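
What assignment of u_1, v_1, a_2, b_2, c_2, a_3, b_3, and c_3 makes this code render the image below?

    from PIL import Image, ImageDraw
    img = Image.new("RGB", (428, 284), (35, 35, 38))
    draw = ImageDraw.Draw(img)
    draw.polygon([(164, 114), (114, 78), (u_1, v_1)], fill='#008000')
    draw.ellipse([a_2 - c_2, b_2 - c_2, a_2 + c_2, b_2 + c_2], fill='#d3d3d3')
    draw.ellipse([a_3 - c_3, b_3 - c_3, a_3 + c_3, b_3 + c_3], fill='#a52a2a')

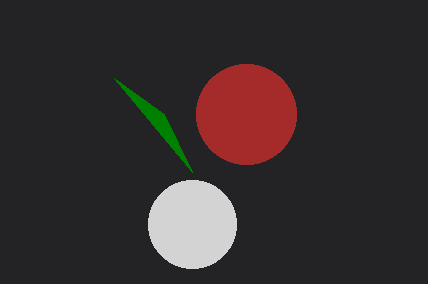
u_1 = 192, v_1 = 172, a_2 = 192, b_2 = 224, c_2 = 44, a_3 = 246, b_3 = 114, c_3 = 50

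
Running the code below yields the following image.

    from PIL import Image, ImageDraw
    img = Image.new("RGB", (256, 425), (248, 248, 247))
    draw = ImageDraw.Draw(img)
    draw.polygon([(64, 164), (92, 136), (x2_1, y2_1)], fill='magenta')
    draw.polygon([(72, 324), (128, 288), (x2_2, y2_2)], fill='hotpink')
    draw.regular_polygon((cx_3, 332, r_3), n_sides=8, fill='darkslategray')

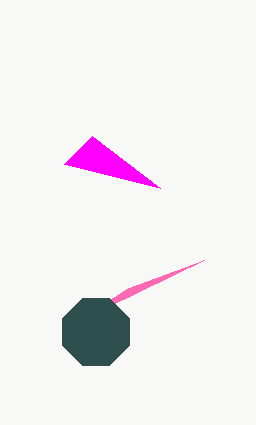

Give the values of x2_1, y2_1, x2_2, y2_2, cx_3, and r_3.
x2_1 = 160
y2_1 = 188
x2_2 = 204
y2_2 = 260
cx_3 = 96
r_3 = 36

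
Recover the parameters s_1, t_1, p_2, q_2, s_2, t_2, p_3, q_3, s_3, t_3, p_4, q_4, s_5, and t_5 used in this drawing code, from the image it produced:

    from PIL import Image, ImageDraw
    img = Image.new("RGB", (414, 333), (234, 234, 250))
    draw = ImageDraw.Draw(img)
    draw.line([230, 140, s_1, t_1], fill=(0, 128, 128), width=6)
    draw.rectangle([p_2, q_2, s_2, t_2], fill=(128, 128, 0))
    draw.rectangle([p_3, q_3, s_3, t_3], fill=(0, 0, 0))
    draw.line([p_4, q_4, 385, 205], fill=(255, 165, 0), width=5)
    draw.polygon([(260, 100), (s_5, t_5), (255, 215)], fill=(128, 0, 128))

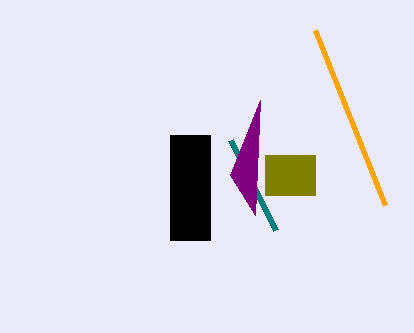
s_1 = 275
t_1 = 230
p_2 = 265
q_2 = 155
s_2 = 315
t_2 = 195
p_3 = 170
q_3 = 135
s_3 = 210
t_3 = 240
p_4 = 315
q_4 = 30
s_5 = 230
t_5 = 175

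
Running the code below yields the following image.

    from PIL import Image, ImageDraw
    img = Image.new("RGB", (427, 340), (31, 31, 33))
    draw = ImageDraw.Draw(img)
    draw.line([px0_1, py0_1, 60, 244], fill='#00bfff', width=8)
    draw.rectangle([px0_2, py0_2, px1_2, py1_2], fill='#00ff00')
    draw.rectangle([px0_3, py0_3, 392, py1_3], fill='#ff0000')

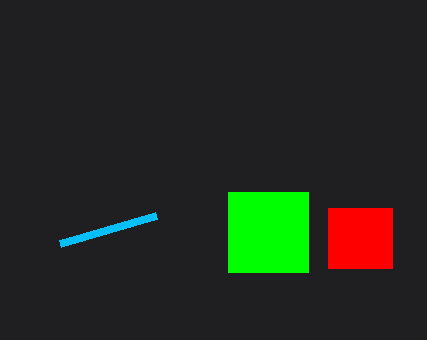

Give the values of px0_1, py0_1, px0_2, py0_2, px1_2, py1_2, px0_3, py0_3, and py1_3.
px0_1 = 156, py0_1 = 216, px0_2 = 228, py0_2 = 192, px1_2 = 308, py1_2 = 272, px0_3 = 328, py0_3 = 208, py1_3 = 268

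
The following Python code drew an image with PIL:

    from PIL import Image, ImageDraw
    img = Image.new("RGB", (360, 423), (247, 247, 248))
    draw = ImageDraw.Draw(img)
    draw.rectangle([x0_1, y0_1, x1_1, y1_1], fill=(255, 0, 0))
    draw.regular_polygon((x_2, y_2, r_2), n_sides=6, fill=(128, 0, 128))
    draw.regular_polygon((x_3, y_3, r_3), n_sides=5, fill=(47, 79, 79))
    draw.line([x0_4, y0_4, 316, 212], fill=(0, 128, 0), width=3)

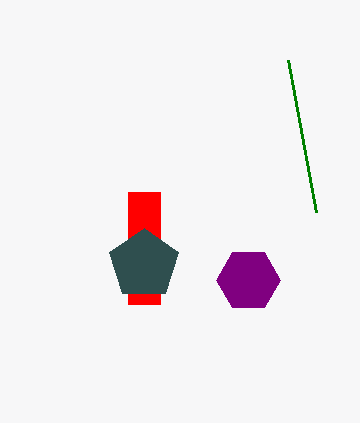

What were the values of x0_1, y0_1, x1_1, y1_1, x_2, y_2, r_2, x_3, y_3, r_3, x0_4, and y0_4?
x0_1 = 128; y0_1 = 192; x1_1 = 160; y1_1 = 304; x_2 = 248; y_2 = 280; r_2 = 32; x_3 = 144; y_3 = 264; r_3 = 36; x0_4 = 288; y0_4 = 60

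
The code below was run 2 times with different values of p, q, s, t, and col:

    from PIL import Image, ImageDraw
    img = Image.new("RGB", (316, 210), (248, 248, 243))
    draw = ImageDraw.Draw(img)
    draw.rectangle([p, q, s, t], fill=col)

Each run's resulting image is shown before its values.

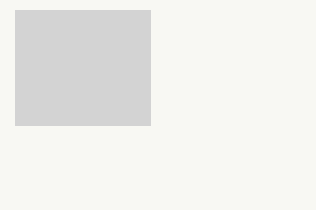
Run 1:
p = 15
q = 10
s = 150
t = 125
col = 'lightgray'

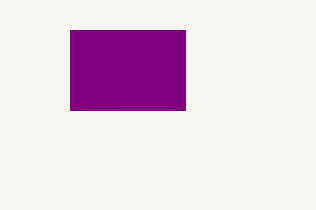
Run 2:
p = 70; q = 30; s = 185; t = 110; col = 'purple'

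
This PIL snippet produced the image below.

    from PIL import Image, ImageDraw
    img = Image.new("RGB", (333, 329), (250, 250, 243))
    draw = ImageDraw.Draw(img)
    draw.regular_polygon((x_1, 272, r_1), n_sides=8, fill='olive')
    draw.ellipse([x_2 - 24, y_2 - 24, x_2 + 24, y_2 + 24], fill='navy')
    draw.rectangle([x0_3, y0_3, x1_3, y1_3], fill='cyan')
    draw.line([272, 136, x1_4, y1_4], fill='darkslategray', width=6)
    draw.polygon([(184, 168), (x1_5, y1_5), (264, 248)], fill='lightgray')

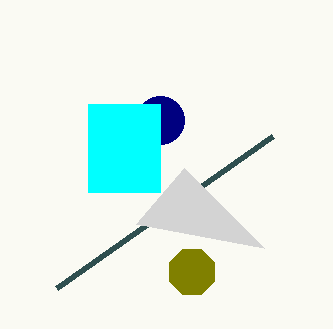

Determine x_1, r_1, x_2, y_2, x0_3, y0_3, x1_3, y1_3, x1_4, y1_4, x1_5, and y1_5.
x_1 = 192, r_1 = 24, x_2 = 160, y_2 = 120, x0_3 = 88, y0_3 = 104, x1_3 = 160, y1_3 = 192, x1_4 = 56, y1_4 = 288, x1_5 = 136, y1_5 = 224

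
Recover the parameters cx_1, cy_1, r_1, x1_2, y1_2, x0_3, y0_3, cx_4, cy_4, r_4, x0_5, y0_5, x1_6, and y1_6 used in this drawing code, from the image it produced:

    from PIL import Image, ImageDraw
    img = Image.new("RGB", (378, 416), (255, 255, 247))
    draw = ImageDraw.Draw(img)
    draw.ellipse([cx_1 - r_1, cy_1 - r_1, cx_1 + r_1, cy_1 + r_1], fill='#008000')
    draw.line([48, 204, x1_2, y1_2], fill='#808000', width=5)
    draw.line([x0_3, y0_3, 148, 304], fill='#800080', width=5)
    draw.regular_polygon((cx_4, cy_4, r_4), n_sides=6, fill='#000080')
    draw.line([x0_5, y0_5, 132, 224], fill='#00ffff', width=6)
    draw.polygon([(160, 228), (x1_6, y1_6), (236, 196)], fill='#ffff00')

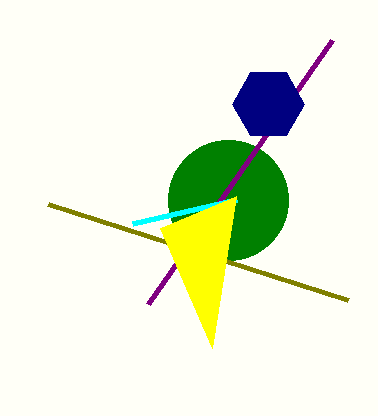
cx_1 = 228
cy_1 = 200
r_1 = 60
x1_2 = 348
y1_2 = 300
x0_3 = 332
y0_3 = 40
cx_4 = 268
cy_4 = 104
r_4 = 36
x0_5 = 236
y0_5 = 200
x1_6 = 212
y1_6 = 348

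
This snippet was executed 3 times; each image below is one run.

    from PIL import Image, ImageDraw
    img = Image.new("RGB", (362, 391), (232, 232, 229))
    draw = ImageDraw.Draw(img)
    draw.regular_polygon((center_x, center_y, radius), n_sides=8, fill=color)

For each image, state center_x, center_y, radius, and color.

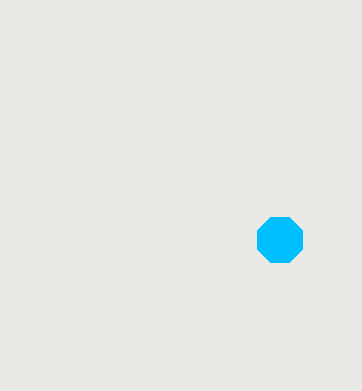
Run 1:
center_x = 280
center_y = 240
radius = 24
color = 'deepskyblue'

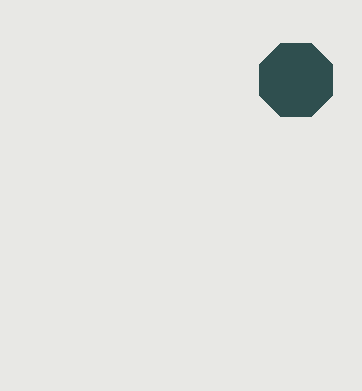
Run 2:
center_x = 296; center_y = 80; radius = 40; color = 'darkslategray'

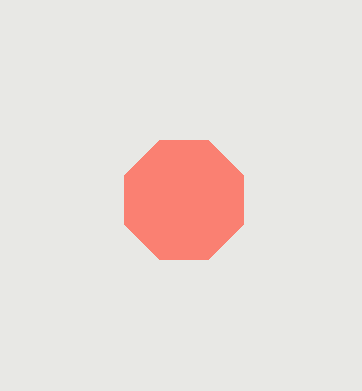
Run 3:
center_x = 184; center_y = 200; radius = 64; color = 'salmon'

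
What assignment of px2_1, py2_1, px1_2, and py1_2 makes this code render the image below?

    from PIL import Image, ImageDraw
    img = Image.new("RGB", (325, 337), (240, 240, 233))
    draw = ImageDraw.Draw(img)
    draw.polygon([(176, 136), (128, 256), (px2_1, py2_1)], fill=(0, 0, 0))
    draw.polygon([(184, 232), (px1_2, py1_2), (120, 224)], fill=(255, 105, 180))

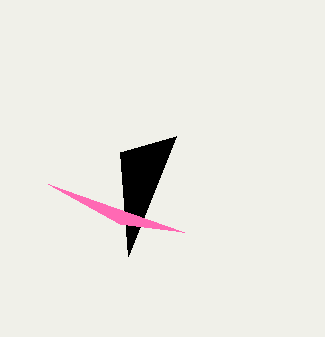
px2_1 = 120
py2_1 = 152
px1_2 = 48
py1_2 = 184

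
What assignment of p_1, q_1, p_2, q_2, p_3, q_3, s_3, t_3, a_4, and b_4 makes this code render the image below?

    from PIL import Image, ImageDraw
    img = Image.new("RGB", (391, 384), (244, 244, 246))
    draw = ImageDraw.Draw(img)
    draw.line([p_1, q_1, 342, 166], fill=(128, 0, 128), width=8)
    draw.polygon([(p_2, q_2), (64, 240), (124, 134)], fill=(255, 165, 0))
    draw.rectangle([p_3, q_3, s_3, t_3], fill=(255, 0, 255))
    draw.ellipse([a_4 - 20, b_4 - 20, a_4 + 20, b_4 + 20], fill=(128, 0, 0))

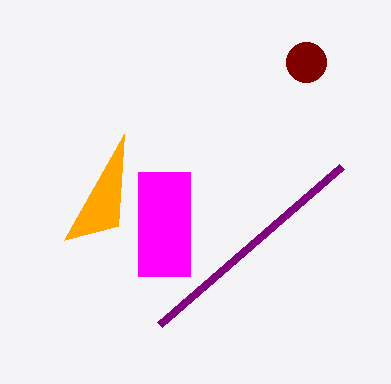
p_1 = 160, q_1 = 324, p_2 = 118, q_2 = 226, p_3 = 138, q_3 = 172, s_3 = 190, t_3 = 276, a_4 = 306, b_4 = 62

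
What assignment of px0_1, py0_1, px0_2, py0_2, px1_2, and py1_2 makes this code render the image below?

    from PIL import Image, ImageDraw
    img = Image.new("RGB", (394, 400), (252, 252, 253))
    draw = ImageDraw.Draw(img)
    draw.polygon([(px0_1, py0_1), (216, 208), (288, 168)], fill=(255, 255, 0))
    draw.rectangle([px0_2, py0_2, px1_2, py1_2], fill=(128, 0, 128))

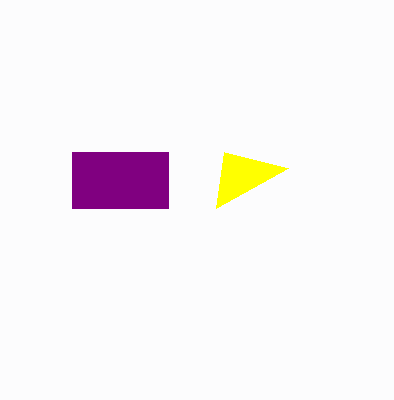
px0_1 = 224
py0_1 = 152
px0_2 = 72
py0_2 = 152
px1_2 = 168
py1_2 = 208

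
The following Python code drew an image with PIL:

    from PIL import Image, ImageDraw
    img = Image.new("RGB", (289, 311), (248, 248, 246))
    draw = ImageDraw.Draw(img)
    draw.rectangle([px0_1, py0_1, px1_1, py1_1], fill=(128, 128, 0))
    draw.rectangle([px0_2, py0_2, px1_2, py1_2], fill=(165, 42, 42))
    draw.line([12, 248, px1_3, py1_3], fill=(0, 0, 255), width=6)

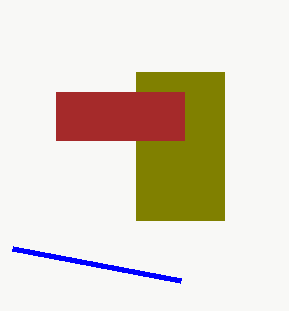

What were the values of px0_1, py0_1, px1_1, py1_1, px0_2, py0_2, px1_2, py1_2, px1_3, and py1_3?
px0_1 = 136
py0_1 = 72
px1_1 = 224
py1_1 = 220
px0_2 = 56
py0_2 = 92
px1_2 = 184
py1_2 = 140
px1_3 = 180
py1_3 = 280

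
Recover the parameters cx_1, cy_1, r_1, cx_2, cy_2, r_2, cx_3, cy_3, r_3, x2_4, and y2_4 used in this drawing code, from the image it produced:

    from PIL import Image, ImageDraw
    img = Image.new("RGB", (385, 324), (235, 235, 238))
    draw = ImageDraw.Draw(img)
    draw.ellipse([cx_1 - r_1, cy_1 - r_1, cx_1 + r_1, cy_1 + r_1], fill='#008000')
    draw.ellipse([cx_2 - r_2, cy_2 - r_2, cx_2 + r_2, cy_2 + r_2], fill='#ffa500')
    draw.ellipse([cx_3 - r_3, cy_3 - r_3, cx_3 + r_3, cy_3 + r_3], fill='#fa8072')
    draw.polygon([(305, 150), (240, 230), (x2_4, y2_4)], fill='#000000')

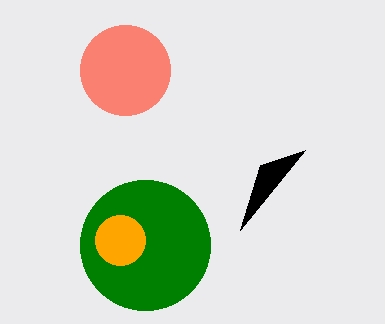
cx_1 = 145; cy_1 = 245; r_1 = 65; cx_2 = 120; cy_2 = 240; r_2 = 25; cx_3 = 125; cy_3 = 70; r_3 = 45; x2_4 = 260; y2_4 = 165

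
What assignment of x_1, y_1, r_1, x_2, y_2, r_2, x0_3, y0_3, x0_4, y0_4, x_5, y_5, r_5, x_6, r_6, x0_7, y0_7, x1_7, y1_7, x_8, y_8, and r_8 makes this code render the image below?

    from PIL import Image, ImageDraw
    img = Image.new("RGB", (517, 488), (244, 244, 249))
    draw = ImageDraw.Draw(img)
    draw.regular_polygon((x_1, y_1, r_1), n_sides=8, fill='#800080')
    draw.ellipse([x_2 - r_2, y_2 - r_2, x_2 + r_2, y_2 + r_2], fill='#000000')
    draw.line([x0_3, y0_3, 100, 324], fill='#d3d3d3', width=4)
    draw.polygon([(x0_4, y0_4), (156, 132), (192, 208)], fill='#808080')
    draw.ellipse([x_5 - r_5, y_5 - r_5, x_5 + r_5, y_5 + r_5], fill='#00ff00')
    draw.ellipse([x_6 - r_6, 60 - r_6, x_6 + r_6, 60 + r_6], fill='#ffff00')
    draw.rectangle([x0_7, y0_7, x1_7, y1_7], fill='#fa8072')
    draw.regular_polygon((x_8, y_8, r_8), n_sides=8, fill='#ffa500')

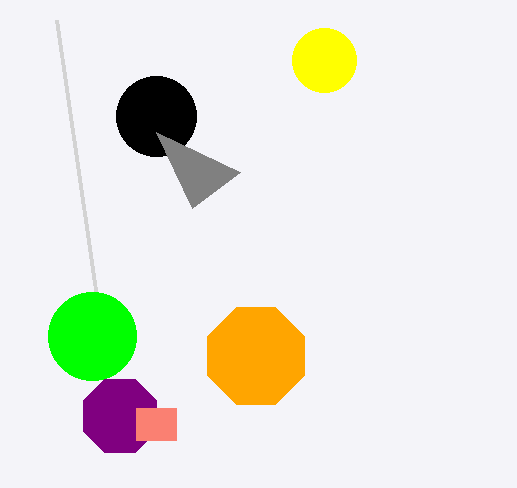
x_1 = 120, y_1 = 416, r_1 = 40, x_2 = 156, y_2 = 116, r_2 = 40, x0_3 = 56, y0_3 = 20, x0_4 = 240, y0_4 = 172, x_5 = 92, y_5 = 336, r_5 = 44, x_6 = 324, r_6 = 32, x0_7 = 136, y0_7 = 408, x1_7 = 176, y1_7 = 440, x_8 = 256, y_8 = 356, r_8 = 52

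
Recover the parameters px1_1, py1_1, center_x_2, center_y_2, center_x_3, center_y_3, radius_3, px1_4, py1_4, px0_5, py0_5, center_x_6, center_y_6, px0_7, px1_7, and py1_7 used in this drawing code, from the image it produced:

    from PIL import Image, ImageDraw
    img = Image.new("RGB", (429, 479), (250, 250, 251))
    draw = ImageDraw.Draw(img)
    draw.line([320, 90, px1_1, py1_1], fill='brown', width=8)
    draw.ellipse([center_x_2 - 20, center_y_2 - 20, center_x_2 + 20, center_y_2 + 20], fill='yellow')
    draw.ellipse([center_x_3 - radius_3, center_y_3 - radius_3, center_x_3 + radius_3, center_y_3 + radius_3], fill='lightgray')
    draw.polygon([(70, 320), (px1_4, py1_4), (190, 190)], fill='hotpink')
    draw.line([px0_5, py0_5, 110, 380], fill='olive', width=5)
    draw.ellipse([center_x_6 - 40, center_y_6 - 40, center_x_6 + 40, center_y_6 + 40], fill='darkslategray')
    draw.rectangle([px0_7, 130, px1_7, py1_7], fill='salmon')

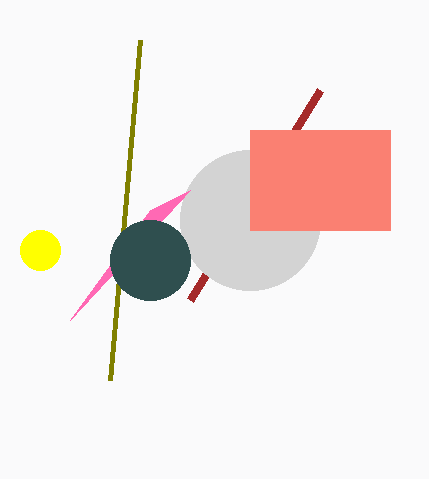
px1_1 = 190
py1_1 = 300
center_x_2 = 40
center_y_2 = 250
center_x_3 = 250
center_y_3 = 220
radius_3 = 70
px1_4 = 150
py1_4 = 210
px0_5 = 140
py0_5 = 40
center_x_6 = 150
center_y_6 = 260
px0_7 = 250
px1_7 = 390
py1_7 = 230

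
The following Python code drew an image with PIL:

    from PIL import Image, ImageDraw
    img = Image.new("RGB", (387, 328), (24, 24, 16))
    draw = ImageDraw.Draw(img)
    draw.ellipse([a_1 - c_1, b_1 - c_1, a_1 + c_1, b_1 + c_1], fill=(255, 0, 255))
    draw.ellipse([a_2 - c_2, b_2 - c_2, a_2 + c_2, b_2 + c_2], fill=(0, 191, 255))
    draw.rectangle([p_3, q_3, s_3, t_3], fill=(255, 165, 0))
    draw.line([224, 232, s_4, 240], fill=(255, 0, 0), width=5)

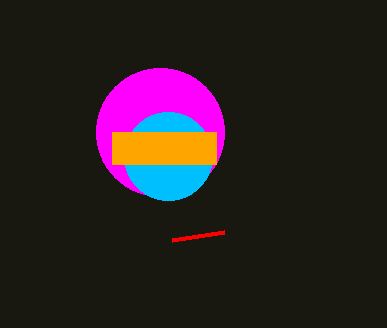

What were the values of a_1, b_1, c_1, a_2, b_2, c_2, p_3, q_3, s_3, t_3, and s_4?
a_1 = 160
b_1 = 132
c_1 = 64
a_2 = 168
b_2 = 156
c_2 = 44
p_3 = 112
q_3 = 132
s_3 = 216
t_3 = 164
s_4 = 172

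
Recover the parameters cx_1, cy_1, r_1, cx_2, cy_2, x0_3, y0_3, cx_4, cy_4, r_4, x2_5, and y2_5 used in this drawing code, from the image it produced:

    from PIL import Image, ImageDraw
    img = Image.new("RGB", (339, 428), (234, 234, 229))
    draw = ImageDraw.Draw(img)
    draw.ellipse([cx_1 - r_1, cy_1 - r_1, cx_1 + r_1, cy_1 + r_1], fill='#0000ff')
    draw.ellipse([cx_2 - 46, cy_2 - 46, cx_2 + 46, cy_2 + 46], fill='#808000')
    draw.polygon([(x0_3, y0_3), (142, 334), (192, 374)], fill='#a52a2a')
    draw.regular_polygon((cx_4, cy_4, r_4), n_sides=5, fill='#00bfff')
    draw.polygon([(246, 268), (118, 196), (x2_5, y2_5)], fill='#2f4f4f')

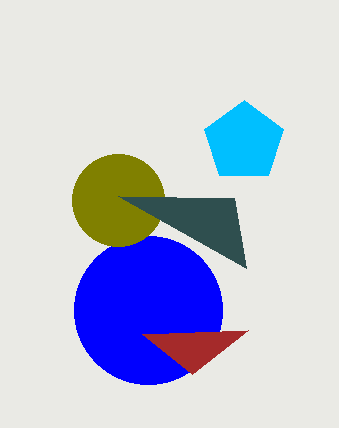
cx_1 = 148, cy_1 = 310, r_1 = 74, cx_2 = 118, cy_2 = 200, x0_3 = 248, y0_3 = 330, cx_4 = 244, cy_4 = 142, r_4 = 42, x2_5 = 234, y2_5 = 198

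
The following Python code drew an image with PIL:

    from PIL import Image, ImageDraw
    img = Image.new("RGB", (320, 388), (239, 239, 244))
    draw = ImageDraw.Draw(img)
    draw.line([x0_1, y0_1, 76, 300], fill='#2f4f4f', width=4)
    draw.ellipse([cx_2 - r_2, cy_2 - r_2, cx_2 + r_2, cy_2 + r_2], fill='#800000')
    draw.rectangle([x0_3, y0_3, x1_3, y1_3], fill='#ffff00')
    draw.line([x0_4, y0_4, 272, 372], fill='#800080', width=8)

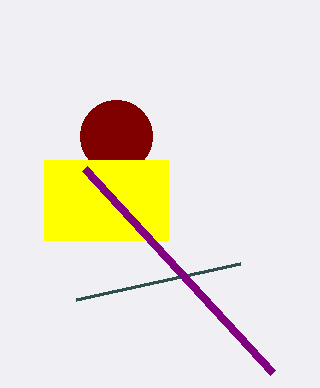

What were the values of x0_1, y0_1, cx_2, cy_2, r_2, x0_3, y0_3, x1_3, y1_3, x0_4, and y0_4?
x0_1 = 240, y0_1 = 264, cx_2 = 116, cy_2 = 136, r_2 = 36, x0_3 = 44, y0_3 = 160, x1_3 = 168, y1_3 = 240, x0_4 = 84, y0_4 = 168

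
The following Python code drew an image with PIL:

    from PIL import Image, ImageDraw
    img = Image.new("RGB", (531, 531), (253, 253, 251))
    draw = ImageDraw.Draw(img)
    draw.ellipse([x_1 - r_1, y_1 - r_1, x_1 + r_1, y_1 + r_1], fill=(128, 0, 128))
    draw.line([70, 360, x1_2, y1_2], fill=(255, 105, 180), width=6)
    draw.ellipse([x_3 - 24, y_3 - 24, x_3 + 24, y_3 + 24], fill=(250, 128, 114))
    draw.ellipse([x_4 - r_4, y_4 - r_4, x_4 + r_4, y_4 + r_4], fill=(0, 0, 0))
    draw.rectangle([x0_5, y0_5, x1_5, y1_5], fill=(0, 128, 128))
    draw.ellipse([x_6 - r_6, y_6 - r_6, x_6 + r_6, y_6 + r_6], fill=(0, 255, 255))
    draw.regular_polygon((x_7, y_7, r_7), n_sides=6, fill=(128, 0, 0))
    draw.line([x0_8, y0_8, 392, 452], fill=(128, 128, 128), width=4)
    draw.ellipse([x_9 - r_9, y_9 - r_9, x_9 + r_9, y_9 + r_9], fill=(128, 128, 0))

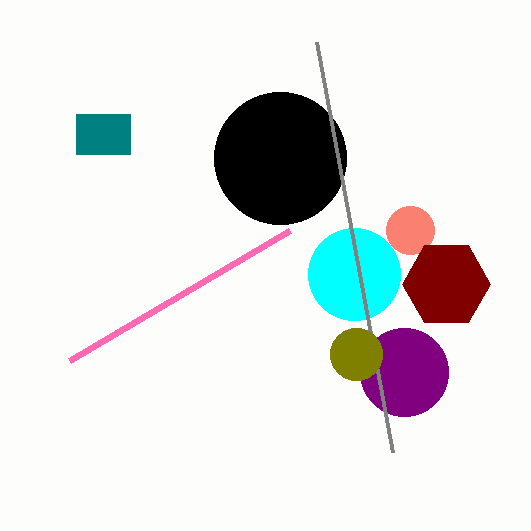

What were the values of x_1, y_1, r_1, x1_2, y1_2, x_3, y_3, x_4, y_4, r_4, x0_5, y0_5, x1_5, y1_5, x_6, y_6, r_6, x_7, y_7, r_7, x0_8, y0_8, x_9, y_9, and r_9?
x_1 = 404; y_1 = 372; r_1 = 44; x1_2 = 290; y1_2 = 230; x_3 = 410; y_3 = 230; x_4 = 280; y_4 = 158; r_4 = 66; x0_5 = 76; y0_5 = 114; x1_5 = 130; y1_5 = 154; x_6 = 354; y_6 = 274; r_6 = 46; x_7 = 446; y_7 = 284; r_7 = 44; x0_8 = 316; y0_8 = 42; x_9 = 356; y_9 = 354; r_9 = 26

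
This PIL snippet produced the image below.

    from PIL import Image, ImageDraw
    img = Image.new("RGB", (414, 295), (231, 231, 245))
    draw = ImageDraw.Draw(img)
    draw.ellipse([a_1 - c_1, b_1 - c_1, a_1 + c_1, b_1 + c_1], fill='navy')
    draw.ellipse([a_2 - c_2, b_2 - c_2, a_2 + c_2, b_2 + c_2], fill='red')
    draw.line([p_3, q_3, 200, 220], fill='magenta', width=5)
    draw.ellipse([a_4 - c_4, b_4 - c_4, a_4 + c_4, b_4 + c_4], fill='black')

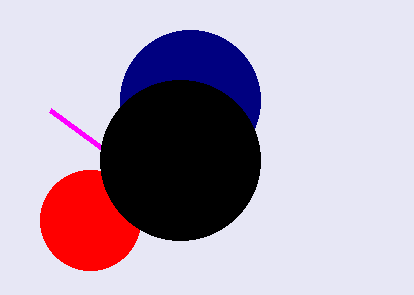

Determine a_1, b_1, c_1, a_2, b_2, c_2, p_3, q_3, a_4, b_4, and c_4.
a_1 = 190; b_1 = 100; c_1 = 70; a_2 = 90; b_2 = 220; c_2 = 50; p_3 = 50; q_3 = 110; a_4 = 180; b_4 = 160; c_4 = 80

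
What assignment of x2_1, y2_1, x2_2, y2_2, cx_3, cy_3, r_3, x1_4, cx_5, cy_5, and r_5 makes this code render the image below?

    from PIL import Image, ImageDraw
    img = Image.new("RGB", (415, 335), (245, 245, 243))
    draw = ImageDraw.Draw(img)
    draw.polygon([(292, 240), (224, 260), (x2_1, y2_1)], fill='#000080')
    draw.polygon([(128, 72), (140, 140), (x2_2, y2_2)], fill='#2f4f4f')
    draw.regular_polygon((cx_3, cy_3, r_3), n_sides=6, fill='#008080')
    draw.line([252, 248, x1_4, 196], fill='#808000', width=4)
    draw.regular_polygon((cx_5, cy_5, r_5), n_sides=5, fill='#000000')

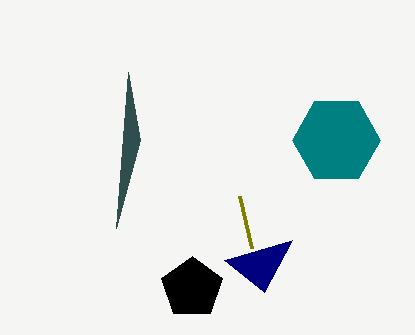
x2_1 = 264
y2_1 = 292
x2_2 = 116
y2_2 = 228
cx_3 = 336
cy_3 = 140
r_3 = 44
x1_4 = 240
cx_5 = 192
cy_5 = 288
r_5 = 32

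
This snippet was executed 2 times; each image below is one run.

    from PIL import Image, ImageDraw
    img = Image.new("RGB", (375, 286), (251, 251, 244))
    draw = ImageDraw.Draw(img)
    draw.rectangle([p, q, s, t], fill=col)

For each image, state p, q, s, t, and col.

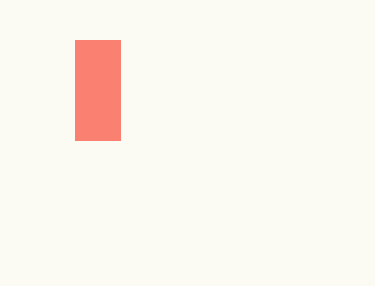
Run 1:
p = 75; q = 40; s = 120; t = 140; col = 'salmon'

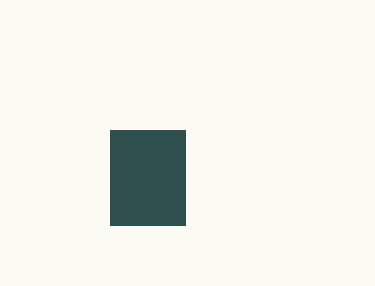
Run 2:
p = 110; q = 130; s = 185; t = 225; col = 'darkslategray'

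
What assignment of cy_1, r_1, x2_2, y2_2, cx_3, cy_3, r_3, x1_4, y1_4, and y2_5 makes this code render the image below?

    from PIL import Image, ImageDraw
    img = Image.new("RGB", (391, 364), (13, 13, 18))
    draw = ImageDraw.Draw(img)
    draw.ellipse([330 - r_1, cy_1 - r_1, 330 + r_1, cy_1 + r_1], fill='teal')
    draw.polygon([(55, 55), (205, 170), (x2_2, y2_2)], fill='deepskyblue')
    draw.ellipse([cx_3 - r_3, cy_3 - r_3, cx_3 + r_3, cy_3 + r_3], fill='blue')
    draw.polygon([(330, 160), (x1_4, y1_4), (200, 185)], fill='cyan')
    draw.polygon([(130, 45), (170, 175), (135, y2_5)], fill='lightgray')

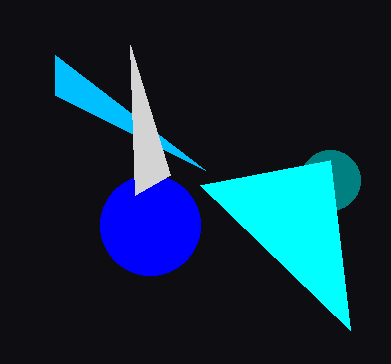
cy_1 = 180, r_1 = 30, x2_2 = 55, y2_2 = 95, cx_3 = 150, cy_3 = 225, r_3 = 50, x1_4 = 350, y1_4 = 330, y2_5 = 195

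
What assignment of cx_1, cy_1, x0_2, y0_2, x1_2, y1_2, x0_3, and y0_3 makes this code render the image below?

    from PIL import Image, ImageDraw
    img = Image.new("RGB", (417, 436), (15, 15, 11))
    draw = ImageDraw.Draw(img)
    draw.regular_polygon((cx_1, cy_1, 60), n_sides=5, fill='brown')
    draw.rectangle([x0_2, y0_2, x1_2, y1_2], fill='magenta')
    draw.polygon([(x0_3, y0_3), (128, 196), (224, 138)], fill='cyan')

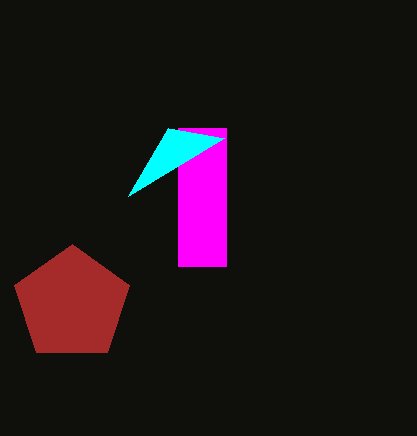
cx_1 = 72; cy_1 = 304; x0_2 = 178; y0_2 = 128; x1_2 = 226; y1_2 = 266; x0_3 = 168; y0_3 = 128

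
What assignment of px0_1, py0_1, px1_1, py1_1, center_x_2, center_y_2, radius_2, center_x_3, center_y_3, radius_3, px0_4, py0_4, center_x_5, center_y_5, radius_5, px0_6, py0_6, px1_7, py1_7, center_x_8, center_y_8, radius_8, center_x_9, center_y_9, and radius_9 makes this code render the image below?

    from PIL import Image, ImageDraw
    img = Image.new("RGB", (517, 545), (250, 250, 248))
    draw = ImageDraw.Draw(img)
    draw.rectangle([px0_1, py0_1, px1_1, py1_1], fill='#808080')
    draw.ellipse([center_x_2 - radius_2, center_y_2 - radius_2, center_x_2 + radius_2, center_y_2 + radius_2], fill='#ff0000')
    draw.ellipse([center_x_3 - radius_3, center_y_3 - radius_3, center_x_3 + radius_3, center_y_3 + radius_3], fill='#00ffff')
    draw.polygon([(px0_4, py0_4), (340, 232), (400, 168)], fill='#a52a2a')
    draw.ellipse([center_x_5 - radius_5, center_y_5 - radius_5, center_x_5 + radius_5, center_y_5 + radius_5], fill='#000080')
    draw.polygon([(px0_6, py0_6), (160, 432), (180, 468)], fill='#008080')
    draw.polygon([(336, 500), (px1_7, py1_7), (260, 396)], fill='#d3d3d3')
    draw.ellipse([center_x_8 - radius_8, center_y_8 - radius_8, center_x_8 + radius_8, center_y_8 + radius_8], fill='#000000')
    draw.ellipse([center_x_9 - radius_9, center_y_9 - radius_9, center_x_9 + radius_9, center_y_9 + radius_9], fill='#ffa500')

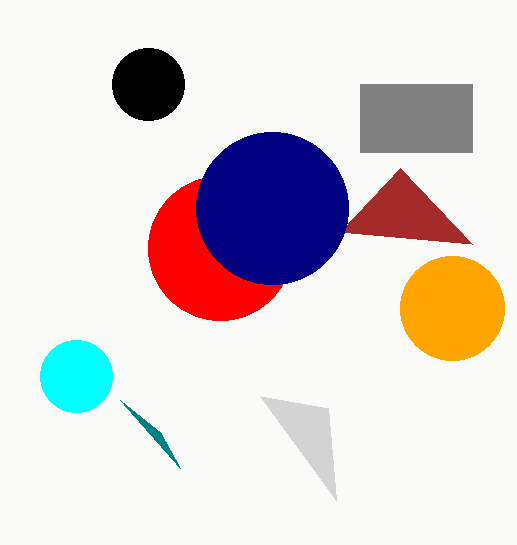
px0_1 = 360, py0_1 = 84, px1_1 = 472, py1_1 = 152, center_x_2 = 220, center_y_2 = 248, radius_2 = 72, center_x_3 = 76, center_y_3 = 376, radius_3 = 36, px0_4 = 472, py0_4 = 244, center_x_5 = 272, center_y_5 = 208, radius_5 = 76, px0_6 = 120, py0_6 = 400, px1_7 = 328, py1_7 = 408, center_x_8 = 148, center_y_8 = 84, radius_8 = 36, center_x_9 = 452, center_y_9 = 308, radius_9 = 52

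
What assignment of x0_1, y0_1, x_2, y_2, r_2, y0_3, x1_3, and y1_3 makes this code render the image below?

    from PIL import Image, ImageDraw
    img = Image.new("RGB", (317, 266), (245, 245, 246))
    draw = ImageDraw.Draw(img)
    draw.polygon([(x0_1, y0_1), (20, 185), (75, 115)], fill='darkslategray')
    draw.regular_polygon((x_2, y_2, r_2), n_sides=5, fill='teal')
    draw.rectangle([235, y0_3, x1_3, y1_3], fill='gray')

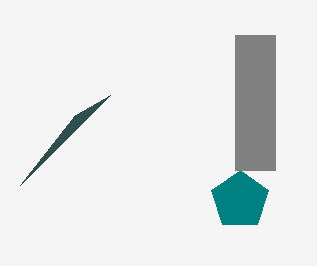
x0_1 = 110
y0_1 = 95
x_2 = 240
y_2 = 200
r_2 = 30
y0_3 = 35
x1_3 = 275
y1_3 = 170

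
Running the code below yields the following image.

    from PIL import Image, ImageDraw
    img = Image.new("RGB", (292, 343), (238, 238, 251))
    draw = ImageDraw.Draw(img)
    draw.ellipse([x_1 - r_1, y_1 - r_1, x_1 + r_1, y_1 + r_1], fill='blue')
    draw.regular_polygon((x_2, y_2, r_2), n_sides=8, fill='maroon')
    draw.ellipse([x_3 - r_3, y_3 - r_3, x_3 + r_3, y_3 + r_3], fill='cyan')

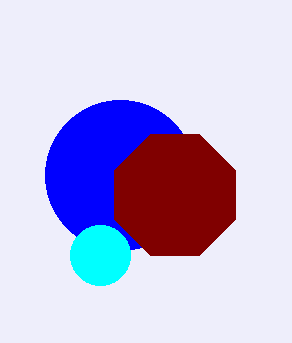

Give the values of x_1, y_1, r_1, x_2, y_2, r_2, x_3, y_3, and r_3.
x_1 = 120
y_1 = 175
r_1 = 75
x_2 = 175
y_2 = 195
r_2 = 65
x_3 = 100
y_3 = 255
r_3 = 30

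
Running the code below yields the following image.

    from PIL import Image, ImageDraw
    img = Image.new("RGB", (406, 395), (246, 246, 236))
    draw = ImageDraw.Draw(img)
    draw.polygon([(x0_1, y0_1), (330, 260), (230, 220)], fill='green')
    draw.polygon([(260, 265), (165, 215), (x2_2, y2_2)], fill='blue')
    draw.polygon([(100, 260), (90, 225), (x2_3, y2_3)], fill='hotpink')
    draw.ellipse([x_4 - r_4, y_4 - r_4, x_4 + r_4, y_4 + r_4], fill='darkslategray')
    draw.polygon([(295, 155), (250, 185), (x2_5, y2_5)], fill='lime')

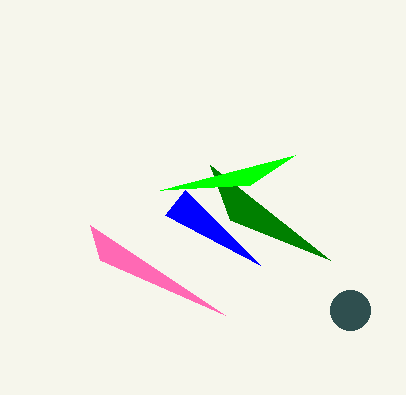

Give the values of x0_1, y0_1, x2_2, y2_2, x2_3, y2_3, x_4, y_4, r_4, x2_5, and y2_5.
x0_1 = 210; y0_1 = 165; x2_2 = 185; y2_2 = 190; x2_3 = 225; y2_3 = 315; x_4 = 350; y_4 = 310; r_4 = 20; x2_5 = 160; y2_5 = 190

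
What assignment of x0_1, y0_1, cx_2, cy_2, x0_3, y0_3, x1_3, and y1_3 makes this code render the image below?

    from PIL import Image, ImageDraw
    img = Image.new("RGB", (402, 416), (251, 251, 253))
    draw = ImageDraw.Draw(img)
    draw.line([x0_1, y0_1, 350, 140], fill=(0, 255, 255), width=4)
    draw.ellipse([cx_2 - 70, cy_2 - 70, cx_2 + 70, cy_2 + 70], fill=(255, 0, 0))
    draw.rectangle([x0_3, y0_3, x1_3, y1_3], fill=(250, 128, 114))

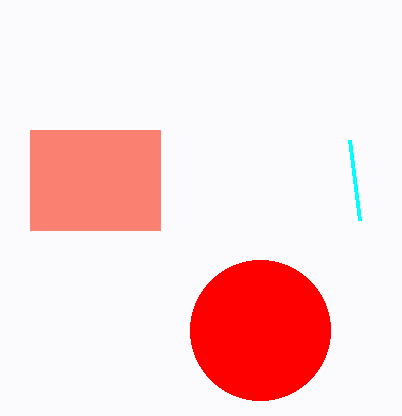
x0_1 = 360, y0_1 = 220, cx_2 = 260, cy_2 = 330, x0_3 = 30, y0_3 = 130, x1_3 = 160, y1_3 = 230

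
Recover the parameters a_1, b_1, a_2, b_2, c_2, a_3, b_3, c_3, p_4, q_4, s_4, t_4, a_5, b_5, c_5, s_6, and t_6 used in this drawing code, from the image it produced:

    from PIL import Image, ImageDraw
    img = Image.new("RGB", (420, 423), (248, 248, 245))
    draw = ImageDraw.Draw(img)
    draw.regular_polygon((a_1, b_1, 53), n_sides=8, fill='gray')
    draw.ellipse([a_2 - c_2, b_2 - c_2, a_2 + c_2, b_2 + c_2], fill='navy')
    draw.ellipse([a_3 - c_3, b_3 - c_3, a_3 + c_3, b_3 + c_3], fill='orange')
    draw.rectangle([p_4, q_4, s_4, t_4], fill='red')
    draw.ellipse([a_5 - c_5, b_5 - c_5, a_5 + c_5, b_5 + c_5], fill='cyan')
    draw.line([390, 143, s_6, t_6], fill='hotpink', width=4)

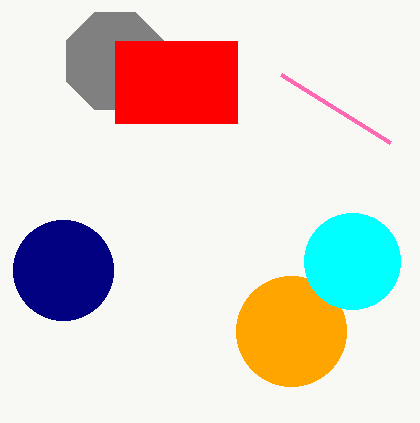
a_1 = 115
b_1 = 61
a_2 = 63
b_2 = 270
c_2 = 50
a_3 = 291
b_3 = 331
c_3 = 55
p_4 = 115
q_4 = 41
s_4 = 237
t_4 = 123
a_5 = 352
b_5 = 261
c_5 = 48
s_6 = 281
t_6 = 75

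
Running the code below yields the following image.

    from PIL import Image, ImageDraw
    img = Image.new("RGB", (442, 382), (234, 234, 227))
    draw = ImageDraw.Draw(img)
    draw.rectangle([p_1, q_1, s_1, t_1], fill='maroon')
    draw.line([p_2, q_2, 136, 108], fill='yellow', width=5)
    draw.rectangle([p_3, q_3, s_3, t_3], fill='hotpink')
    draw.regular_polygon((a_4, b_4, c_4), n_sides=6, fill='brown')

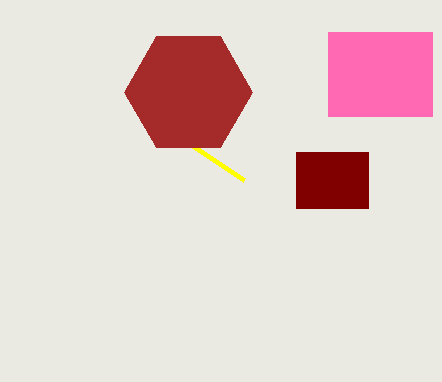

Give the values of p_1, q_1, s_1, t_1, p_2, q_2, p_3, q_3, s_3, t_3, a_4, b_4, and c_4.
p_1 = 296; q_1 = 152; s_1 = 368; t_1 = 208; p_2 = 244; q_2 = 180; p_3 = 328; q_3 = 32; s_3 = 432; t_3 = 116; a_4 = 188; b_4 = 92; c_4 = 64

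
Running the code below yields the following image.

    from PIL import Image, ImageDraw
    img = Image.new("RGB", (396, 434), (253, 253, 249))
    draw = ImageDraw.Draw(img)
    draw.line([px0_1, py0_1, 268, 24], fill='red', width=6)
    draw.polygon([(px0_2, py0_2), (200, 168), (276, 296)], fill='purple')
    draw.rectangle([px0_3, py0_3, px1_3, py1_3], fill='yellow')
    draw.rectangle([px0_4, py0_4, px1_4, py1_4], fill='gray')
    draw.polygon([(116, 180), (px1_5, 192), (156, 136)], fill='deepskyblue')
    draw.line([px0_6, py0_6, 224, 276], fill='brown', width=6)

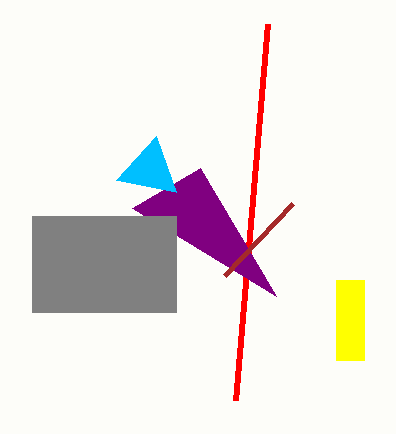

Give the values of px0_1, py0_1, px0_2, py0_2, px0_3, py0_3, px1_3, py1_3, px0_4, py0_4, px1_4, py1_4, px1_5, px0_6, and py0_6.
px0_1 = 236; py0_1 = 400; px0_2 = 132; py0_2 = 208; px0_3 = 336; py0_3 = 280; px1_3 = 364; py1_3 = 360; px0_4 = 32; py0_4 = 216; px1_4 = 176; py1_4 = 312; px1_5 = 176; px0_6 = 292; py0_6 = 204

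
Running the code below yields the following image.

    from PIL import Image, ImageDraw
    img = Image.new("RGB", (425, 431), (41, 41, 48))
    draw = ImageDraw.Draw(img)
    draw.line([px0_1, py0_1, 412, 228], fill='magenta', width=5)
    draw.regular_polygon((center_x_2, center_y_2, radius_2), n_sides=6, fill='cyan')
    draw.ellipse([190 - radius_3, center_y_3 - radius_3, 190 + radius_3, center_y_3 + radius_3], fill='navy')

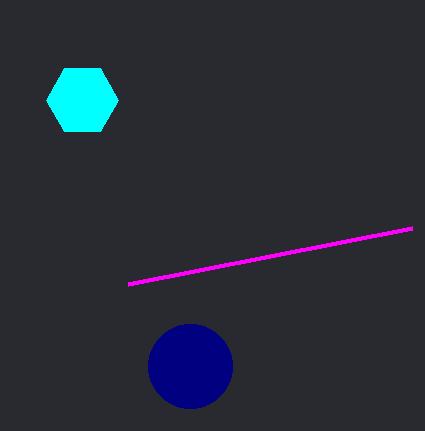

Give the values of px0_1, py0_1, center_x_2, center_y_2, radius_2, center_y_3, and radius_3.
px0_1 = 128, py0_1 = 284, center_x_2 = 82, center_y_2 = 100, radius_2 = 36, center_y_3 = 366, radius_3 = 42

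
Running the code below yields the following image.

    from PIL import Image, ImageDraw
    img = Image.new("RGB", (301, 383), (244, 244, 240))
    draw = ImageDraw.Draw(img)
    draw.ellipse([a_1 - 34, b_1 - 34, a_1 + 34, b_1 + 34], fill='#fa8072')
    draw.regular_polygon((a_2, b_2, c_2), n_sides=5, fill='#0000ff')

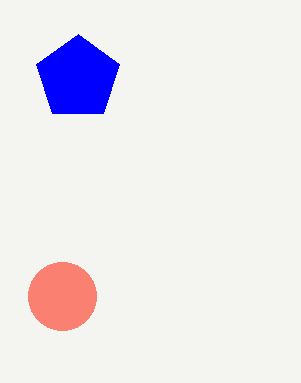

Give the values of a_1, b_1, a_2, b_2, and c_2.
a_1 = 62; b_1 = 296; a_2 = 78; b_2 = 78; c_2 = 44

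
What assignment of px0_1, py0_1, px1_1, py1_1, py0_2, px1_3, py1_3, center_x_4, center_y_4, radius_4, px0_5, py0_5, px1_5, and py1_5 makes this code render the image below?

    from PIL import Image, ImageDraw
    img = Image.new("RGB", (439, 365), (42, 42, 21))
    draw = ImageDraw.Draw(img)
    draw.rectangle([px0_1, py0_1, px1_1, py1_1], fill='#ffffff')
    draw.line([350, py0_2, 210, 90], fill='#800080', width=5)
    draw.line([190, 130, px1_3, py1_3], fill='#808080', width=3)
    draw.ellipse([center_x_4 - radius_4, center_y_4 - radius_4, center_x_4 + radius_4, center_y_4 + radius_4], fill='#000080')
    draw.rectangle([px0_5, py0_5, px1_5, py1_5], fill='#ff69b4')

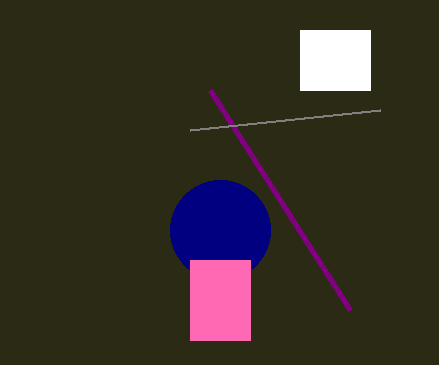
px0_1 = 300; py0_1 = 30; px1_1 = 370; py1_1 = 90; py0_2 = 310; px1_3 = 380; py1_3 = 110; center_x_4 = 220; center_y_4 = 230; radius_4 = 50; px0_5 = 190; py0_5 = 260; px1_5 = 250; py1_5 = 340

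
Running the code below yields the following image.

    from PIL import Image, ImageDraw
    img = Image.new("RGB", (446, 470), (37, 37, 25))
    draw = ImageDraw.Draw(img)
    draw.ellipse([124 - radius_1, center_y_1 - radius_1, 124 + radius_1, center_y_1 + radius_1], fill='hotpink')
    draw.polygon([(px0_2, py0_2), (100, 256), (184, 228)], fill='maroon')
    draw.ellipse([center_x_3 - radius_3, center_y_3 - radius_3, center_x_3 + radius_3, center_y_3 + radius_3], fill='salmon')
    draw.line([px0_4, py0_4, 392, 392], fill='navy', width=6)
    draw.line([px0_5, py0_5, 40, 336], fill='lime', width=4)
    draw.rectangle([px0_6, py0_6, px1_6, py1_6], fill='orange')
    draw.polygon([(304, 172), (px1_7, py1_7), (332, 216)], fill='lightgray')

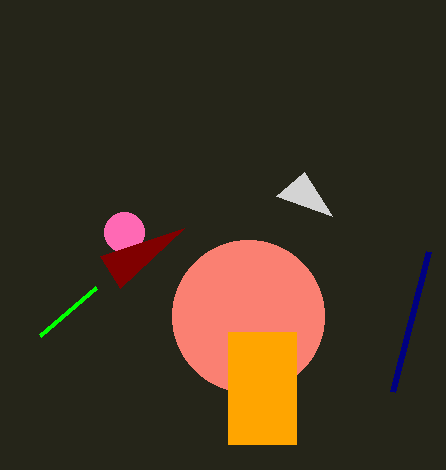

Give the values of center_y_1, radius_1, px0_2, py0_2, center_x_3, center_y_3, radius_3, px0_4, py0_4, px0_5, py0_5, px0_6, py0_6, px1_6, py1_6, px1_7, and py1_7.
center_y_1 = 232
radius_1 = 20
px0_2 = 120
py0_2 = 288
center_x_3 = 248
center_y_3 = 316
radius_3 = 76
px0_4 = 428
py0_4 = 252
px0_5 = 96
py0_5 = 288
px0_6 = 228
py0_6 = 332
px1_6 = 296
py1_6 = 444
px1_7 = 276
py1_7 = 196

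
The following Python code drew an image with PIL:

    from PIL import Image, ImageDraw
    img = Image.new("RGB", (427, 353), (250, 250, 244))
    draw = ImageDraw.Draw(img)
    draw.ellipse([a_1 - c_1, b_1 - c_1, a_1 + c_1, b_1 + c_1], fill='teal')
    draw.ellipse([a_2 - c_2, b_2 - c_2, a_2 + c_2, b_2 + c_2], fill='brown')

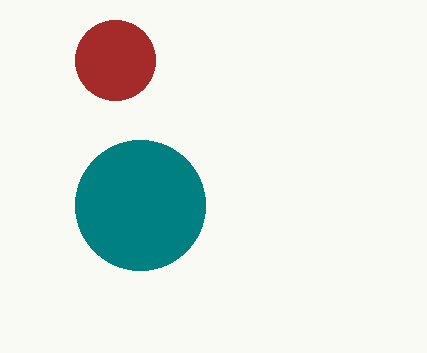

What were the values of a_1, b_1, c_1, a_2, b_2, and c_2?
a_1 = 140, b_1 = 205, c_1 = 65, a_2 = 115, b_2 = 60, c_2 = 40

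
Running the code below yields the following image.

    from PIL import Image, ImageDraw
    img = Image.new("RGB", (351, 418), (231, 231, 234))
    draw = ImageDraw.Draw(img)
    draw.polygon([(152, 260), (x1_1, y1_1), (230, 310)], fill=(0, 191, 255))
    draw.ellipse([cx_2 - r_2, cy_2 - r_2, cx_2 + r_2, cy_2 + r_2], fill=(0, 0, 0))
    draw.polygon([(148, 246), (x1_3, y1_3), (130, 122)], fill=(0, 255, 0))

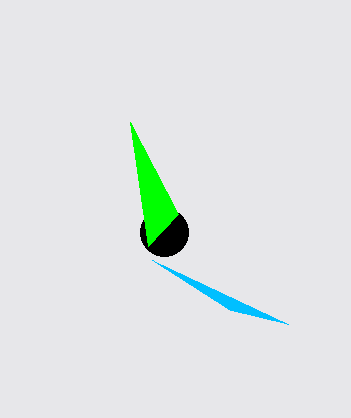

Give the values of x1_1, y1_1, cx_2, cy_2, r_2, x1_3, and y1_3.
x1_1 = 288; y1_1 = 324; cx_2 = 164; cy_2 = 232; r_2 = 24; x1_3 = 178; y1_3 = 214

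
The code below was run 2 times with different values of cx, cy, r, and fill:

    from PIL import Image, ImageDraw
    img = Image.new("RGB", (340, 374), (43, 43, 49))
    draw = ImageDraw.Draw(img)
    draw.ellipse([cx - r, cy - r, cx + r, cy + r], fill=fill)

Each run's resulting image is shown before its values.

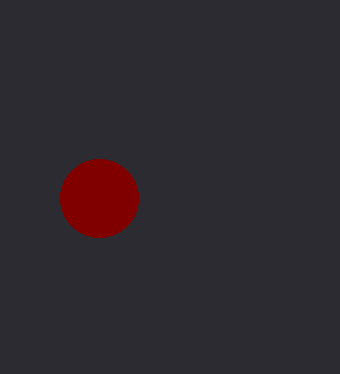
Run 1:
cx = 99, cy = 198, r = 39, fill = 'maroon'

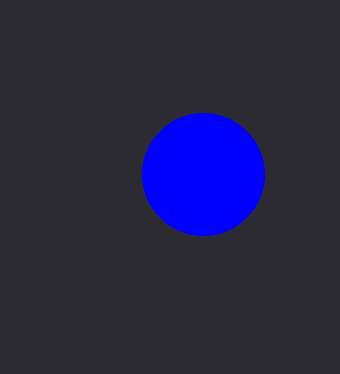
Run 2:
cx = 203; cy = 174; r = 61; fill = 'blue'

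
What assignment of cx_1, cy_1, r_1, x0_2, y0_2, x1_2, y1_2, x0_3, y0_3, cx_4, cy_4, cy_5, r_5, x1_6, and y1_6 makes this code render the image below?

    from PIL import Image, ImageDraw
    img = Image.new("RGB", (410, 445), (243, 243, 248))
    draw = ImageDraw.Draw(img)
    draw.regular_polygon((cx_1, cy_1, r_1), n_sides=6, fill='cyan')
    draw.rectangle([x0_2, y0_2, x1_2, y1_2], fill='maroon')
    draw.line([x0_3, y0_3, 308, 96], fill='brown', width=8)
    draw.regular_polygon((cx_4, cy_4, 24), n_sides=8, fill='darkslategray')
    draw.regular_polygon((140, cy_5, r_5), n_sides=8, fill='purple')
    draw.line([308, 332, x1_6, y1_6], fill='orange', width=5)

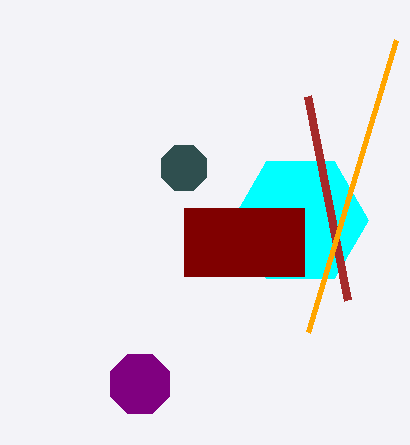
cx_1 = 300; cy_1 = 220; r_1 = 68; x0_2 = 184; y0_2 = 208; x1_2 = 304; y1_2 = 276; x0_3 = 348; y0_3 = 300; cx_4 = 184; cy_4 = 168; cy_5 = 384; r_5 = 32; x1_6 = 396; y1_6 = 40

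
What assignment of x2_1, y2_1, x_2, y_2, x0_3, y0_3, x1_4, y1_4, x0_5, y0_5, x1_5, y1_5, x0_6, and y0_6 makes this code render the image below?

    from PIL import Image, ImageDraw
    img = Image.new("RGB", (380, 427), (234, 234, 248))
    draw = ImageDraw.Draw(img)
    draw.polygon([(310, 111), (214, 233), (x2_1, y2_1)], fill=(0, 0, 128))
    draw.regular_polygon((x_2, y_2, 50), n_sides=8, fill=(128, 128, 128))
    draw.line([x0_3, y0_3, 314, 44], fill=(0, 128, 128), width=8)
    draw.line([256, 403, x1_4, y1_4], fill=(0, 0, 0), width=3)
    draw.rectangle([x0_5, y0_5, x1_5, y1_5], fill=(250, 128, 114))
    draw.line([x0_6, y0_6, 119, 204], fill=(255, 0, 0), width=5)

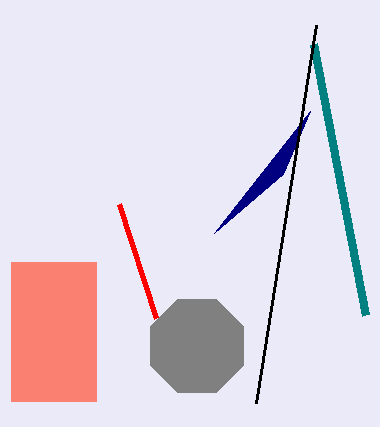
x2_1 = 283; y2_1 = 174; x_2 = 197; y_2 = 346; x0_3 = 366; y0_3 = 315; x1_4 = 316; y1_4 = 25; x0_5 = 11; y0_5 = 262; x1_5 = 96; y1_5 = 401; x0_6 = 156; y0_6 = 318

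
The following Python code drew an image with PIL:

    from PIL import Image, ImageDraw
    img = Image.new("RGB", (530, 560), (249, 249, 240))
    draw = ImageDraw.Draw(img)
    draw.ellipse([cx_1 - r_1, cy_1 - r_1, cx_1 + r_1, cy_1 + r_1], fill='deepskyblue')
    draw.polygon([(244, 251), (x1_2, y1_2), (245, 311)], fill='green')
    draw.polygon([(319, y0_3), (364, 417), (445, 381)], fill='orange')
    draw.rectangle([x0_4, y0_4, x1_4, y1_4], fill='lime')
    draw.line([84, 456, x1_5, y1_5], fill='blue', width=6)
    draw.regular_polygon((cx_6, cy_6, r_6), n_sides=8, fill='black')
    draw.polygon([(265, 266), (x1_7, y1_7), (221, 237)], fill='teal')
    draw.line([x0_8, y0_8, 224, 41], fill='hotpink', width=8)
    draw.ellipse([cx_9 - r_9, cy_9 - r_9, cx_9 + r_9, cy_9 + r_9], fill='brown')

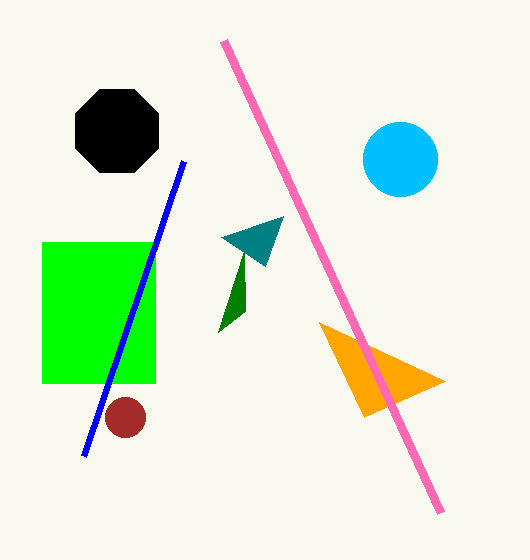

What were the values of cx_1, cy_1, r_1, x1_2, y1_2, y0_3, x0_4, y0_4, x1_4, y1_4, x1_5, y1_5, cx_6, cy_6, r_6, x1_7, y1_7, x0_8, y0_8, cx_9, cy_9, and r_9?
cx_1 = 400, cy_1 = 159, r_1 = 37, x1_2 = 218, y1_2 = 332, y0_3 = 322, x0_4 = 42, y0_4 = 242, x1_4 = 155, y1_4 = 383, x1_5 = 184, y1_5 = 161, cx_6 = 117, cy_6 = 131, r_6 = 45, x1_7 = 283, y1_7 = 216, x0_8 = 441, y0_8 = 513, cx_9 = 125, cy_9 = 417, r_9 = 20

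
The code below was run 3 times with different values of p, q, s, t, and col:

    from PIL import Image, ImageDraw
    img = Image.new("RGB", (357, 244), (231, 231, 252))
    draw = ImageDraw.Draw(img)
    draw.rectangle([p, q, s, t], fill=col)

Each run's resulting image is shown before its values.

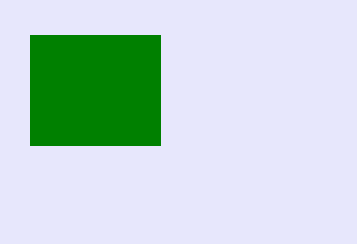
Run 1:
p = 30; q = 35; s = 160; t = 145; col = 'green'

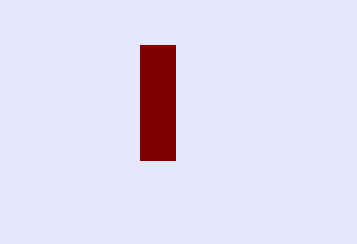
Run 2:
p = 140
q = 45
s = 175
t = 160
col = 'maroon'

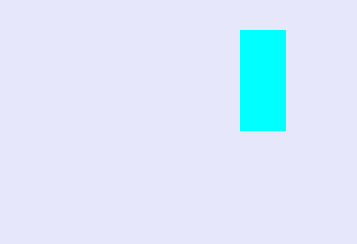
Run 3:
p = 240, q = 30, s = 285, t = 130, col = 'cyan'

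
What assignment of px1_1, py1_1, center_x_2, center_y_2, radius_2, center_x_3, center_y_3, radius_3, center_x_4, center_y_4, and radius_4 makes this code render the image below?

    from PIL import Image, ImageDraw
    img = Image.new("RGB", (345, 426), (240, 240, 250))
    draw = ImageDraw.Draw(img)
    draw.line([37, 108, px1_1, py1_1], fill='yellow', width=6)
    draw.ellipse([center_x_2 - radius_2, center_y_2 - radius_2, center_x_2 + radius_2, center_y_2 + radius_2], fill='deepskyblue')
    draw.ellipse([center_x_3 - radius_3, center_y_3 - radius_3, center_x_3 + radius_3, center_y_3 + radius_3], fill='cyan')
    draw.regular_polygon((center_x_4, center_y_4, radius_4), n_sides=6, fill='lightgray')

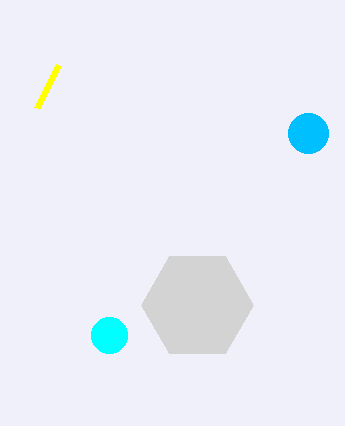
px1_1 = 59; py1_1 = 65; center_x_2 = 308; center_y_2 = 133; radius_2 = 20; center_x_3 = 109; center_y_3 = 335; radius_3 = 18; center_x_4 = 197; center_y_4 = 305; radius_4 = 56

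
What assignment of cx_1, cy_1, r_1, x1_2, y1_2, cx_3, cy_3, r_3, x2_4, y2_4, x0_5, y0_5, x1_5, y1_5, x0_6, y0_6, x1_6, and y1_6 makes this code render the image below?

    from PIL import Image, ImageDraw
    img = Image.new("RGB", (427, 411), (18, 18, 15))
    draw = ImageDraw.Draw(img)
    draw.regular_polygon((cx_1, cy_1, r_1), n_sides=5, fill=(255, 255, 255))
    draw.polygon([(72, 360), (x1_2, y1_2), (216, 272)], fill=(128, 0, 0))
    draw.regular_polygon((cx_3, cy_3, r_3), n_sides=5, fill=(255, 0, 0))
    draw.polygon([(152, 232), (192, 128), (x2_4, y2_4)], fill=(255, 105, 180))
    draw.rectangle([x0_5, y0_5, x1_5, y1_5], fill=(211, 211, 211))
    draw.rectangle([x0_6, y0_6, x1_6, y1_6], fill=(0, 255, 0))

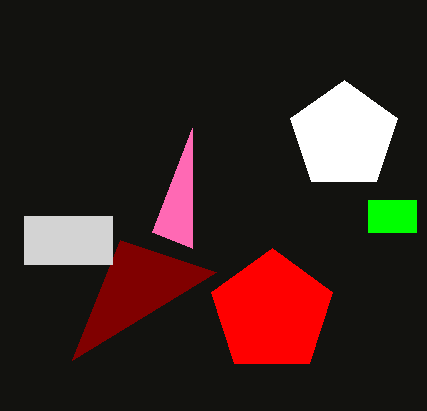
cx_1 = 344, cy_1 = 136, r_1 = 56, x1_2 = 120, y1_2 = 240, cx_3 = 272, cy_3 = 312, r_3 = 64, x2_4 = 192, y2_4 = 248, x0_5 = 24, y0_5 = 216, x1_5 = 112, y1_5 = 264, x0_6 = 368, y0_6 = 200, x1_6 = 416, y1_6 = 232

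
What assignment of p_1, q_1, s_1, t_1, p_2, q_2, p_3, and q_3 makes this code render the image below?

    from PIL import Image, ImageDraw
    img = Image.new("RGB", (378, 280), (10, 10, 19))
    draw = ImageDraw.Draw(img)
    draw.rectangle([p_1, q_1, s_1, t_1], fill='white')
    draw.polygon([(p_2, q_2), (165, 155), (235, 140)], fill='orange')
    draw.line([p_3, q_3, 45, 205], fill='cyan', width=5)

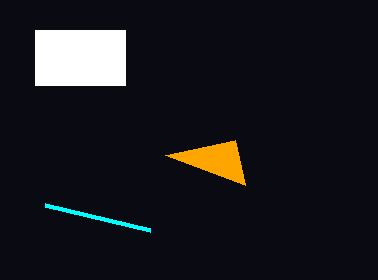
p_1 = 35; q_1 = 30; s_1 = 125; t_1 = 85; p_2 = 245; q_2 = 185; p_3 = 150; q_3 = 230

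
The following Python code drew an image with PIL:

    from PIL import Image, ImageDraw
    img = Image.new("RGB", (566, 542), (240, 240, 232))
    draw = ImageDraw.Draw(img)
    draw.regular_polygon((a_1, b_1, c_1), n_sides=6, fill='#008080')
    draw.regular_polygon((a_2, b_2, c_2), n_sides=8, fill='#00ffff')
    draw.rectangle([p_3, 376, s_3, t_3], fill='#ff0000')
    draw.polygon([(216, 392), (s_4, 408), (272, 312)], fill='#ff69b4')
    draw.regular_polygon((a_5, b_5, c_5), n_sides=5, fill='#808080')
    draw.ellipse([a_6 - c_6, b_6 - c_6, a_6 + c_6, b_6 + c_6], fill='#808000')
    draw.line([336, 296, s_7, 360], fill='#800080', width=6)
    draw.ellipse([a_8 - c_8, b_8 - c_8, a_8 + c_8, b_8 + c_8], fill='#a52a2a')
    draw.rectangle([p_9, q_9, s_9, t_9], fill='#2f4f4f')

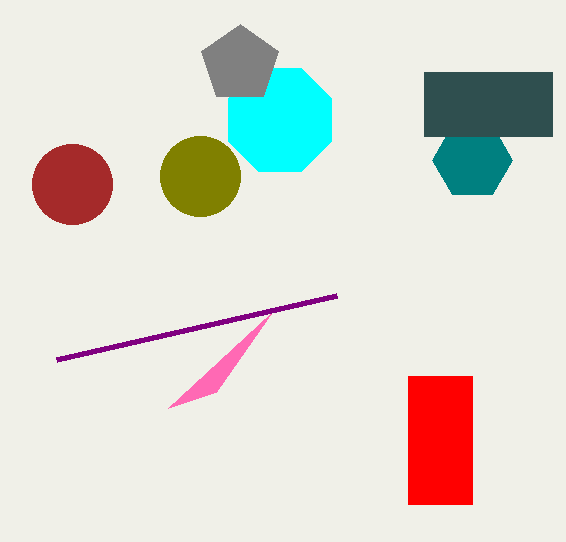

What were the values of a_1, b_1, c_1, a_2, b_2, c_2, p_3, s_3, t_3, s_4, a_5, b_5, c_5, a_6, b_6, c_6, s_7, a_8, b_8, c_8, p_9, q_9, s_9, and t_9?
a_1 = 472, b_1 = 160, c_1 = 40, a_2 = 280, b_2 = 120, c_2 = 56, p_3 = 408, s_3 = 472, t_3 = 504, s_4 = 168, a_5 = 240, b_5 = 64, c_5 = 40, a_6 = 200, b_6 = 176, c_6 = 40, s_7 = 56, a_8 = 72, b_8 = 184, c_8 = 40, p_9 = 424, q_9 = 72, s_9 = 552, t_9 = 136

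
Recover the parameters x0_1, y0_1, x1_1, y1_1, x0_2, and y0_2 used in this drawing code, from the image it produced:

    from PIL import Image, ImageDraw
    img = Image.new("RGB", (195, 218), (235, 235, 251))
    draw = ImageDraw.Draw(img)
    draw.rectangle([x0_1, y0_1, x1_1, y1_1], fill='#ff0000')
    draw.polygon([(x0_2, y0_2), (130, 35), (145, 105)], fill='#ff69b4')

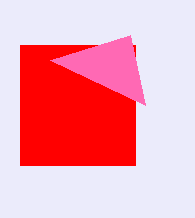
x0_1 = 20; y0_1 = 45; x1_1 = 135; y1_1 = 165; x0_2 = 50; y0_2 = 60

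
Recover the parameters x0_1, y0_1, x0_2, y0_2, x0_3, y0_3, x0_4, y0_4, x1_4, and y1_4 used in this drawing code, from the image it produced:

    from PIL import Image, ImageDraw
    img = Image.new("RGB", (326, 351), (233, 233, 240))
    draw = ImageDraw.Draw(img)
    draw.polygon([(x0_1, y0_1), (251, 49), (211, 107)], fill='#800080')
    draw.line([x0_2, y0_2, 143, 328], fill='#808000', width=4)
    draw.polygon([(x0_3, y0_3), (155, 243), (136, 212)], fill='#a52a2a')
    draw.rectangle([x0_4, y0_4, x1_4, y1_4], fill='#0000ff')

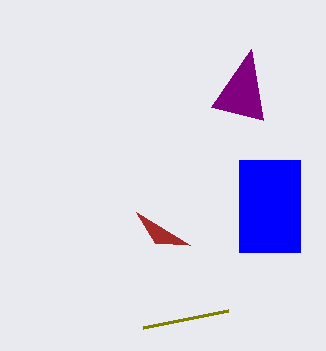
x0_1 = 263
y0_1 = 120
x0_2 = 228
y0_2 = 311
x0_3 = 190
y0_3 = 245
x0_4 = 239
y0_4 = 160
x1_4 = 300
y1_4 = 252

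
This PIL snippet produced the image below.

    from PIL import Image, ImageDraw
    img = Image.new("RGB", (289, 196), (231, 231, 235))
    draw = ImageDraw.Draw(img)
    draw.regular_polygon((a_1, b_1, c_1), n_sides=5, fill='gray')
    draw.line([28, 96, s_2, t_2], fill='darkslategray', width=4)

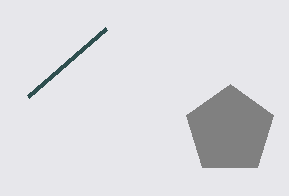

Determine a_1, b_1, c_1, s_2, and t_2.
a_1 = 230; b_1 = 130; c_1 = 46; s_2 = 106; t_2 = 28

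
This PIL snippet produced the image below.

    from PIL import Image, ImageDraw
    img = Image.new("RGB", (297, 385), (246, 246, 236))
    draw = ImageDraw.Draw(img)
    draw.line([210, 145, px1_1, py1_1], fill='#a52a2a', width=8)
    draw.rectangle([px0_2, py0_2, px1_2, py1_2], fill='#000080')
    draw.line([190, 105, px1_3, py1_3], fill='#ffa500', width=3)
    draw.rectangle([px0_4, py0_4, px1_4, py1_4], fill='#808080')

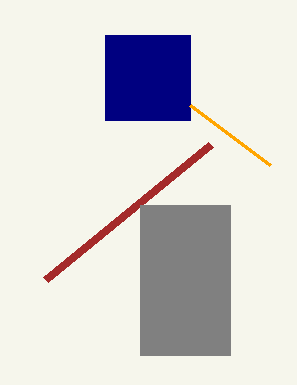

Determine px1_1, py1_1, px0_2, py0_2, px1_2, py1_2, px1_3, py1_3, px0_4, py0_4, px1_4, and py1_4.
px1_1 = 45
py1_1 = 280
px0_2 = 105
py0_2 = 35
px1_2 = 190
py1_2 = 120
px1_3 = 270
py1_3 = 165
px0_4 = 140
py0_4 = 205
px1_4 = 230
py1_4 = 355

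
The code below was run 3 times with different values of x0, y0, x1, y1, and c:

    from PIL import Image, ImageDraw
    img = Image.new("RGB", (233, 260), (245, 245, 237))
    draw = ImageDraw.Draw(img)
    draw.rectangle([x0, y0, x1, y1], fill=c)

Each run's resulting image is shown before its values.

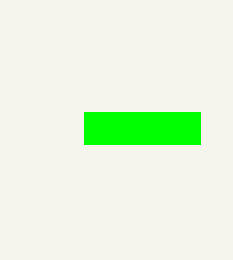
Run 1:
x0 = 84
y0 = 112
x1 = 200
y1 = 144
c = 'lime'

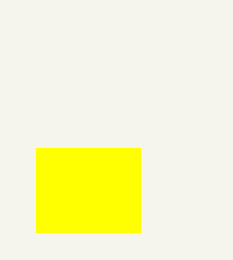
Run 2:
x0 = 36
y0 = 148
x1 = 140
y1 = 232
c = 'yellow'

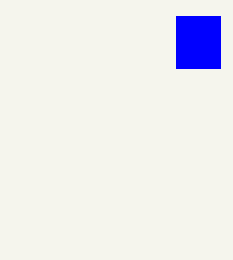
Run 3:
x0 = 176; y0 = 16; x1 = 220; y1 = 68; c = 'blue'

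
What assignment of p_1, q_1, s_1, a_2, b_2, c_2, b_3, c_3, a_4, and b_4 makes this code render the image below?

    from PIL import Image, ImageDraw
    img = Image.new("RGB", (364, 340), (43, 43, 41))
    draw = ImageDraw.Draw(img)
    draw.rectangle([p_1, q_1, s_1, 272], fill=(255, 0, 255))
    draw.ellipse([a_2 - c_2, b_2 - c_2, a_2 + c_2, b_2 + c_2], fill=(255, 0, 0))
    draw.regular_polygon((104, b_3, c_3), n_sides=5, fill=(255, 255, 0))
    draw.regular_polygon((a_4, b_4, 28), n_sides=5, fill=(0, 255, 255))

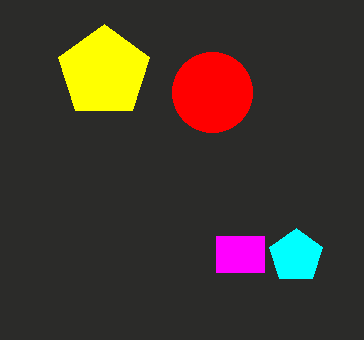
p_1 = 216; q_1 = 236; s_1 = 264; a_2 = 212; b_2 = 92; c_2 = 40; b_3 = 72; c_3 = 48; a_4 = 296; b_4 = 256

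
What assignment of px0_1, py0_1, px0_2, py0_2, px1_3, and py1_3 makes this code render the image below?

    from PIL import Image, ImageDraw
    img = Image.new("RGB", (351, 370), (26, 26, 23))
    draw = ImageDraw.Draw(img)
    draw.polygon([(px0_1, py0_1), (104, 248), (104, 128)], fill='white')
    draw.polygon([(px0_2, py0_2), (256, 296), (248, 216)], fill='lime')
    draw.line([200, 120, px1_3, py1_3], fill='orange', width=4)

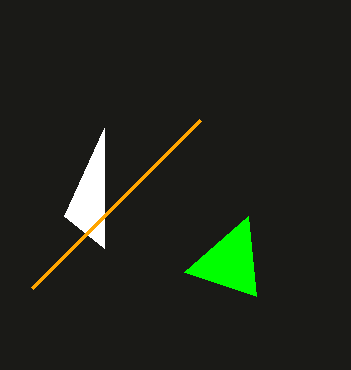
px0_1 = 64
py0_1 = 216
px0_2 = 184
py0_2 = 272
px1_3 = 32
py1_3 = 288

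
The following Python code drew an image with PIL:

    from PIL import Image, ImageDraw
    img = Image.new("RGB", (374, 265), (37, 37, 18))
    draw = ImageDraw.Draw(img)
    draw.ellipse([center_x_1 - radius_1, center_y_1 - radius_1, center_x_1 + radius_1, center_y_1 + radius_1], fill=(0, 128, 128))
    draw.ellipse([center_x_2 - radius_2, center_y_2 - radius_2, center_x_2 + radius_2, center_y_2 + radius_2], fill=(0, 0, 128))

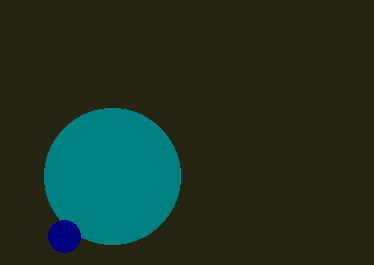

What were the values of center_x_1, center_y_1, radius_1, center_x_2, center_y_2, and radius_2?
center_x_1 = 112
center_y_1 = 176
radius_1 = 68
center_x_2 = 64
center_y_2 = 236
radius_2 = 16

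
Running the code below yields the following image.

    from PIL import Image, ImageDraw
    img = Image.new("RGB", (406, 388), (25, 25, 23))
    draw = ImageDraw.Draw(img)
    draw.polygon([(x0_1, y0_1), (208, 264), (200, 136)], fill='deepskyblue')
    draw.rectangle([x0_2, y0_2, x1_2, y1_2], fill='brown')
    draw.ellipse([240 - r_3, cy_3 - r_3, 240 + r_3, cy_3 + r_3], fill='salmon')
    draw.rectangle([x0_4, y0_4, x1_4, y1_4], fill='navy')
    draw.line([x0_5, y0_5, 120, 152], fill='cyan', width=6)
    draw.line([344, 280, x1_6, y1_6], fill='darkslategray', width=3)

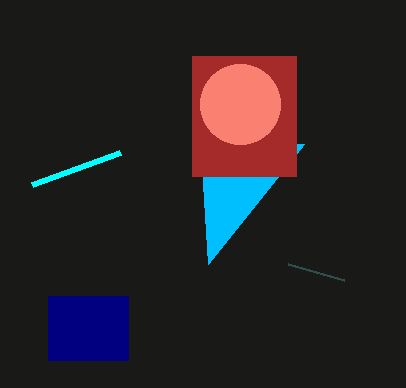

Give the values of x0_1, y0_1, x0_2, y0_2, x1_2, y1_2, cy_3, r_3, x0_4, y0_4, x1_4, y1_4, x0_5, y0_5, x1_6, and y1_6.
x0_1 = 304
y0_1 = 144
x0_2 = 192
y0_2 = 56
x1_2 = 296
y1_2 = 176
cy_3 = 104
r_3 = 40
x0_4 = 48
y0_4 = 296
x1_4 = 128
y1_4 = 360
x0_5 = 32
y0_5 = 184
x1_6 = 288
y1_6 = 264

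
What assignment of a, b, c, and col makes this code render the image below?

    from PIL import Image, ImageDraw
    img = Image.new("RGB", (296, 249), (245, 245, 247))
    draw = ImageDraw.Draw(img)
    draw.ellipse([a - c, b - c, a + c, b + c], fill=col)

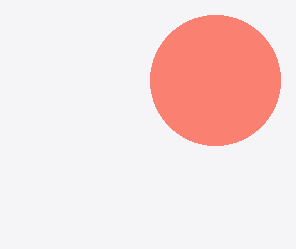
a = 215; b = 80; c = 65; col = 'salmon'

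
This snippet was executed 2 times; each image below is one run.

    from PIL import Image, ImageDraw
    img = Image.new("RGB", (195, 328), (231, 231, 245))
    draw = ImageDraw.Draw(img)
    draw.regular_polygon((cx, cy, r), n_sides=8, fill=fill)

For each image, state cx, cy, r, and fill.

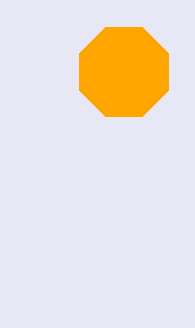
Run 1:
cx = 124, cy = 72, r = 48, fill = 'orange'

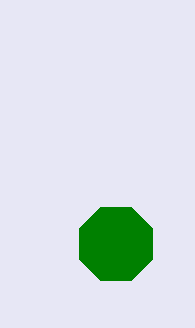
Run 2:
cx = 116, cy = 244, r = 40, fill = 'green'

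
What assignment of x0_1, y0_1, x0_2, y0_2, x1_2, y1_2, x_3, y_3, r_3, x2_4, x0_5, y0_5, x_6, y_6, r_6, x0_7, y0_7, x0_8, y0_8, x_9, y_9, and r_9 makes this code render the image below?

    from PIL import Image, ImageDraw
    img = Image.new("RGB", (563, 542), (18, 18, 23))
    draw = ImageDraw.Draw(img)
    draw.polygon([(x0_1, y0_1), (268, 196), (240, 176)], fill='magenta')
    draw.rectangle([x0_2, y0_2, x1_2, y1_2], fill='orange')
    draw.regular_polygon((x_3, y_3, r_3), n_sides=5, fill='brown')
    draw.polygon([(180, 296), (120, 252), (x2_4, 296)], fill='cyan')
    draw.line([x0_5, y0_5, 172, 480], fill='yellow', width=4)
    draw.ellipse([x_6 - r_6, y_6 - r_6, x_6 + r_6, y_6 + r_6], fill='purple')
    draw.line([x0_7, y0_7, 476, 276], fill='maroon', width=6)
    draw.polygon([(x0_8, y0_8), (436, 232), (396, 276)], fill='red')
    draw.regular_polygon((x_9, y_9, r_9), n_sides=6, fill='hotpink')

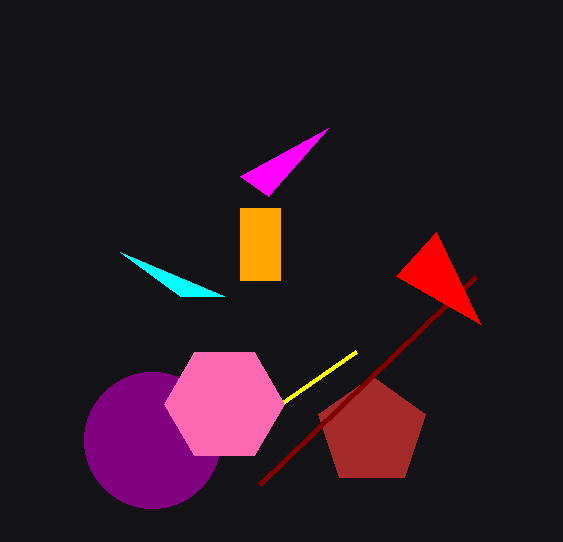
x0_1 = 328; y0_1 = 128; x0_2 = 240; y0_2 = 208; x1_2 = 280; y1_2 = 280; x_3 = 372; y_3 = 432; r_3 = 56; x2_4 = 224; x0_5 = 356; y0_5 = 352; x_6 = 152; y_6 = 440; r_6 = 68; x0_7 = 260; y0_7 = 484; x0_8 = 480; y0_8 = 324; x_9 = 224; y_9 = 404; r_9 = 60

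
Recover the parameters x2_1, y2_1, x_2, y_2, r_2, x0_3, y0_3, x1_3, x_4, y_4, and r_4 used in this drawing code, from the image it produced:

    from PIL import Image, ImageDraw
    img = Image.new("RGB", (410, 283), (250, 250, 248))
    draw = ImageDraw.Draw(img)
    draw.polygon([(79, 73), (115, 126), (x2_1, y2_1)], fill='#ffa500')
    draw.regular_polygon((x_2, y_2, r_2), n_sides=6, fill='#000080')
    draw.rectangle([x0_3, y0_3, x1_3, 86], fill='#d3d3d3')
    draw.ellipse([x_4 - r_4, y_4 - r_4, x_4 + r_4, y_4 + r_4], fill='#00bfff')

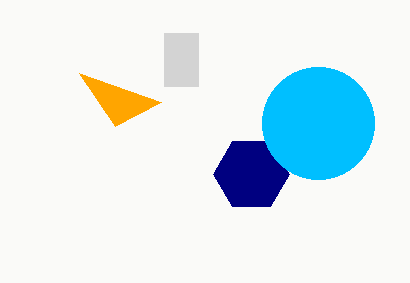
x2_1 = 161, y2_1 = 102, x_2 = 251, y_2 = 174, r_2 = 38, x0_3 = 164, y0_3 = 33, x1_3 = 198, x_4 = 318, y_4 = 123, r_4 = 56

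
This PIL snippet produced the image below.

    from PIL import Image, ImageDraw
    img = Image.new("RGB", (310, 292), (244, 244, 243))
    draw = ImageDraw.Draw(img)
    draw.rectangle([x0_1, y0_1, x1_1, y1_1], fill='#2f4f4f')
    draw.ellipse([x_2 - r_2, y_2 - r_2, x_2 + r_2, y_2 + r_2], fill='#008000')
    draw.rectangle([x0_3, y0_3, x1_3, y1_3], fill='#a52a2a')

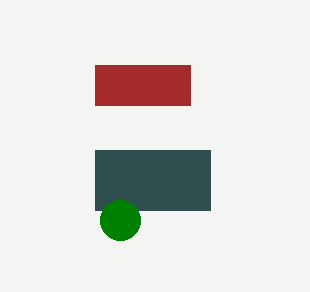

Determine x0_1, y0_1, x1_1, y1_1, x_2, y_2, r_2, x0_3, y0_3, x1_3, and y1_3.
x0_1 = 95, y0_1 = 150, x1_1 = 210, y1_1 = 210, x_2 = 120, y_2 = 220, r_2 = 20, x0_3 = 95, y0_3 = 65, x1_3 = 190, y1_3 = 105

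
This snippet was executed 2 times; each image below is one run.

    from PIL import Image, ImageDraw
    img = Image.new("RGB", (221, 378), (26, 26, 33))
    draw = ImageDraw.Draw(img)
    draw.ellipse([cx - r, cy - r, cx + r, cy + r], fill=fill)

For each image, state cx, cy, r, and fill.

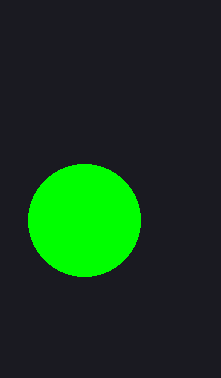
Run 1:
cx = 84
cy = 220
r = 56
fill = 'lime'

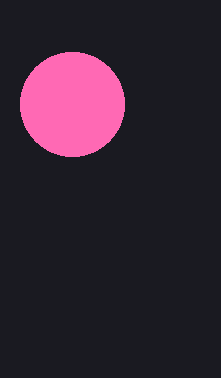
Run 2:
cx = 72
cy = 104
r = 52
fill = 'hotpink'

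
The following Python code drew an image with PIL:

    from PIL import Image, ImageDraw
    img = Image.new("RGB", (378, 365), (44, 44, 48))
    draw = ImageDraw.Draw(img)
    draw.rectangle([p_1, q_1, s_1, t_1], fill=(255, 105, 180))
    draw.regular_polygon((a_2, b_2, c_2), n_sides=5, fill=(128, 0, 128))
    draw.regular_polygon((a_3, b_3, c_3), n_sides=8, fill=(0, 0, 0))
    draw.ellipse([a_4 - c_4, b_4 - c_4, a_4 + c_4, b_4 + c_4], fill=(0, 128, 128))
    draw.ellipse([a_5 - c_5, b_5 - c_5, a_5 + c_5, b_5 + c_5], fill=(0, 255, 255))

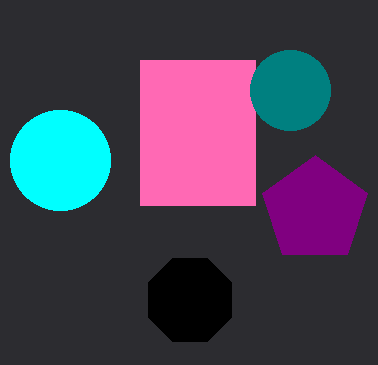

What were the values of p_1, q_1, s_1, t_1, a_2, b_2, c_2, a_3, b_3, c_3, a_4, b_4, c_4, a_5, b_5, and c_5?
p_1 = 140
q_1 = 60
s_1 = 255
t_1 = 205
a_2 = 315
b_2 = 210
c_2 = 55
a_3 = 190
b_3 = 300
c_3 = 45
a_4 = 290
b_4 = 90
c_4 = 40
a_5 = 60
b_5 = 160
c_5 = 50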